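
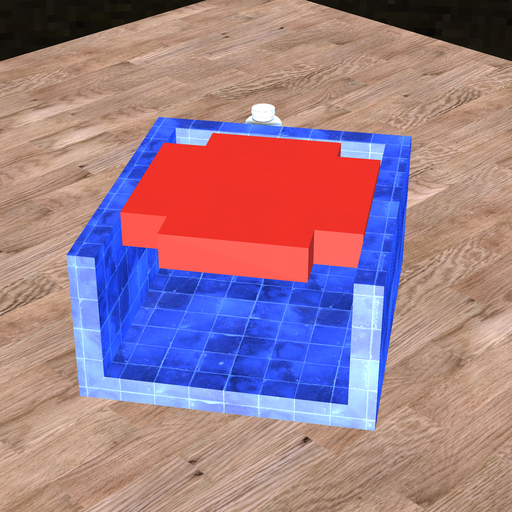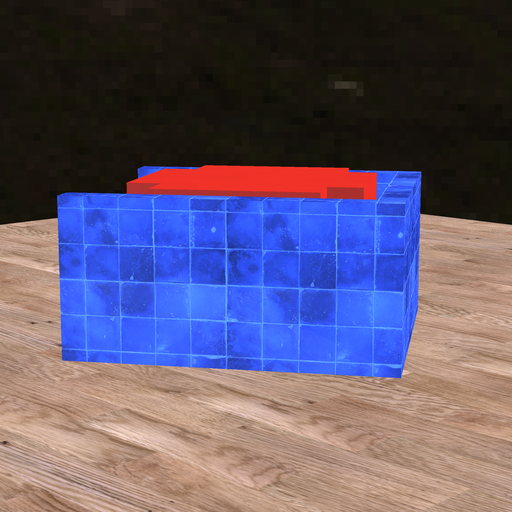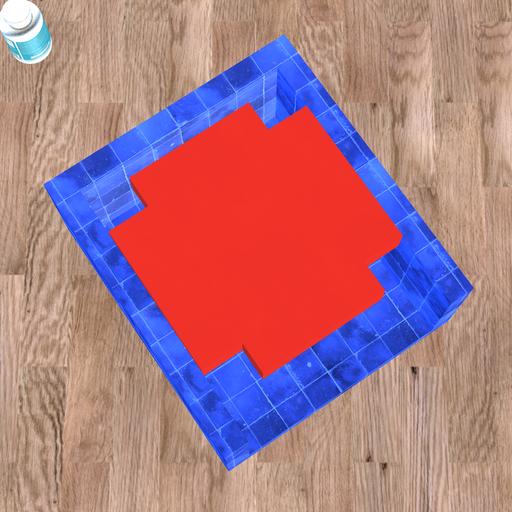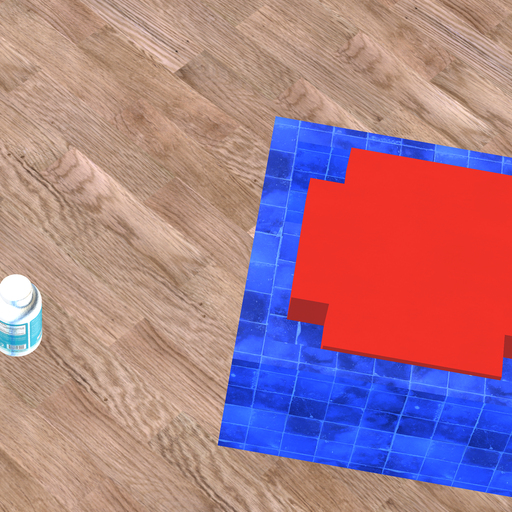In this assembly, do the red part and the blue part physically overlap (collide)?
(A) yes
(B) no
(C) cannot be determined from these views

(B) no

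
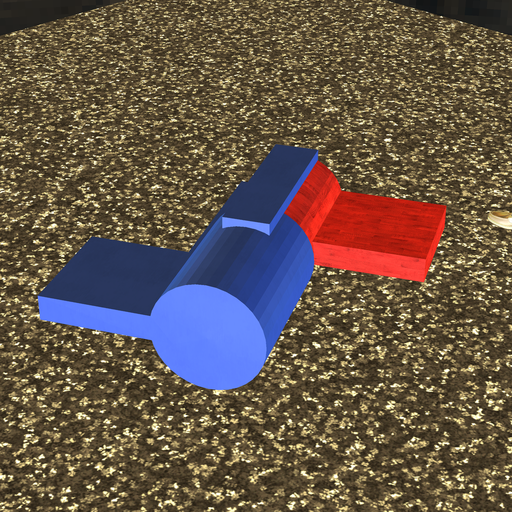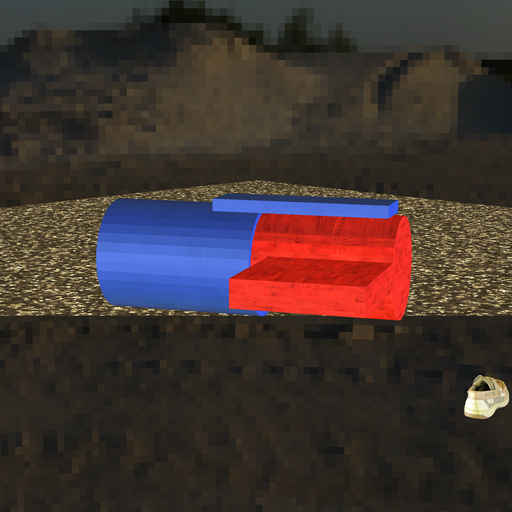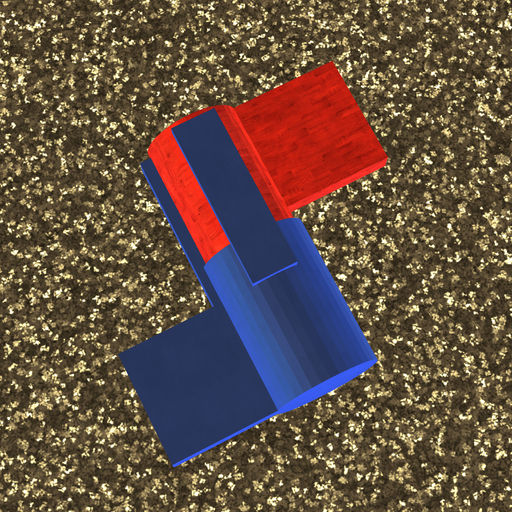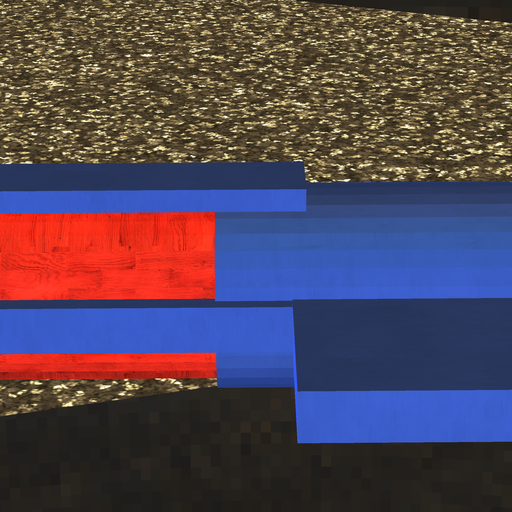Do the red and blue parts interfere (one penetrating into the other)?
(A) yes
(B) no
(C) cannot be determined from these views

(A) yes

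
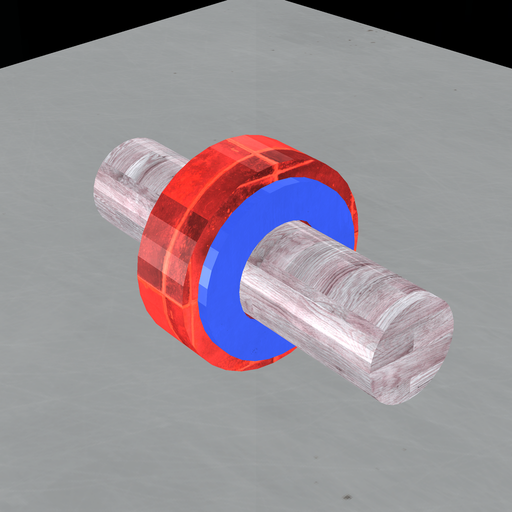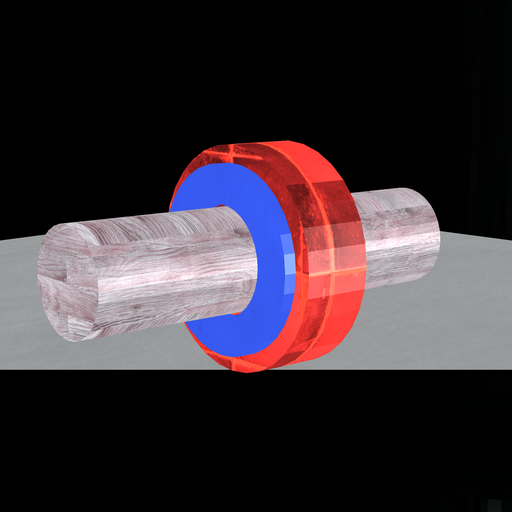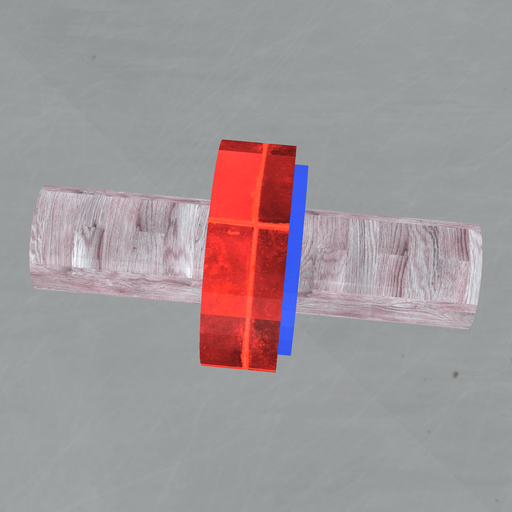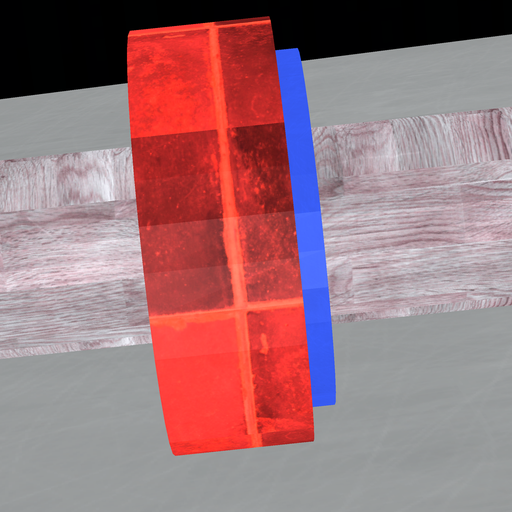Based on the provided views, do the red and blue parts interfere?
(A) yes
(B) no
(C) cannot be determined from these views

(A) yes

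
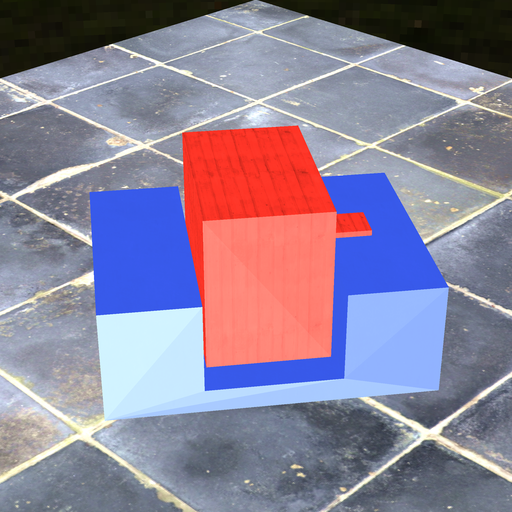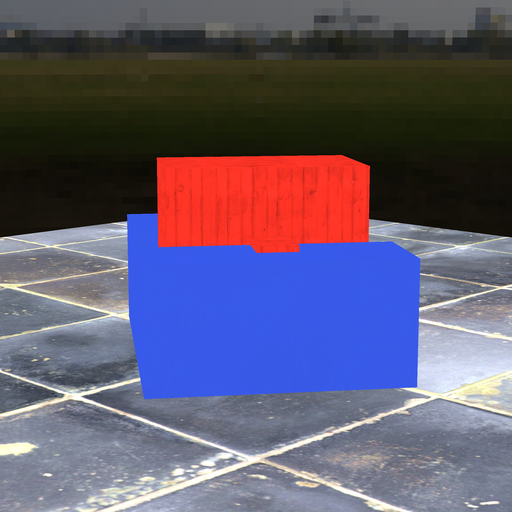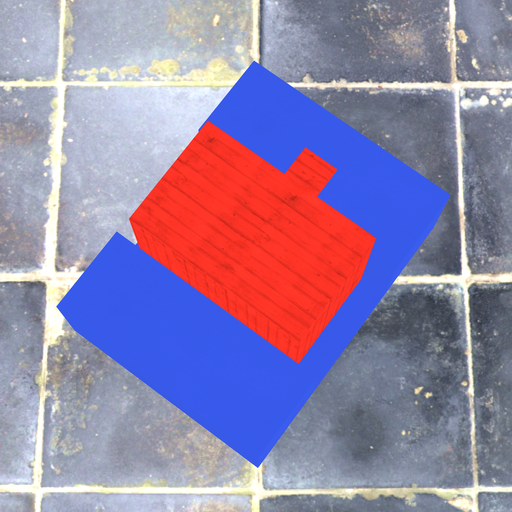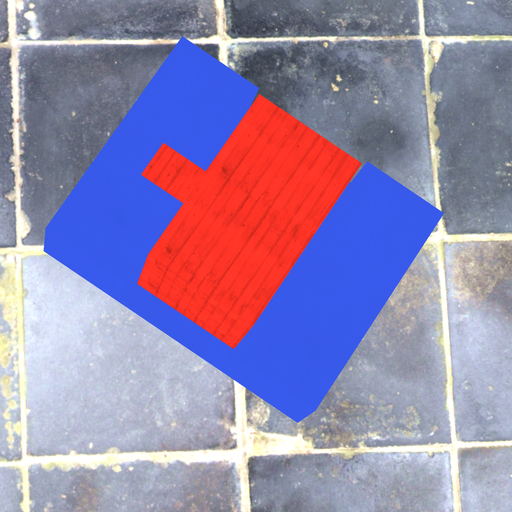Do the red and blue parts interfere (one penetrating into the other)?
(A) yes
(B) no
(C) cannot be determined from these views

(B) no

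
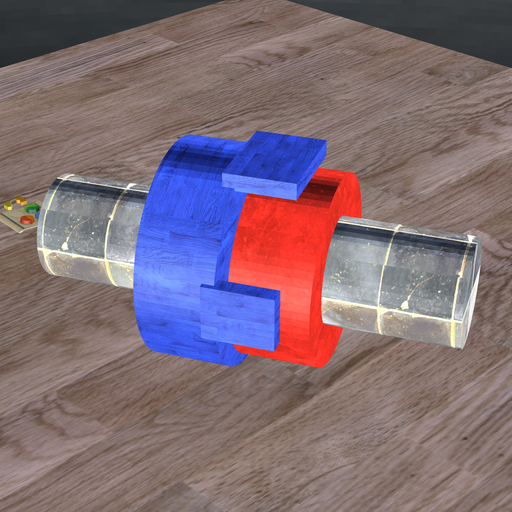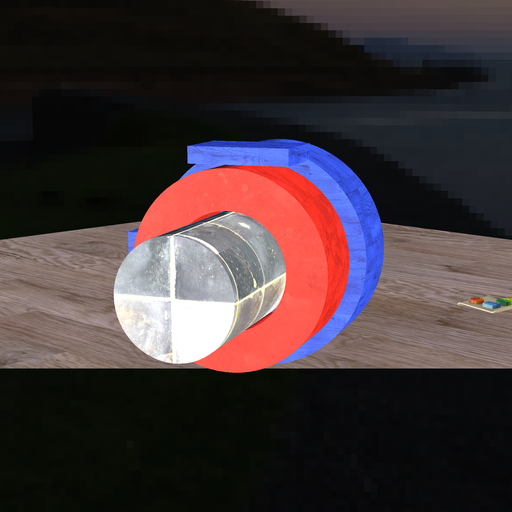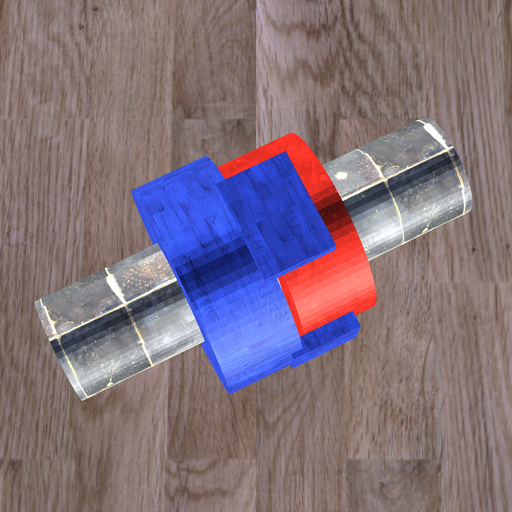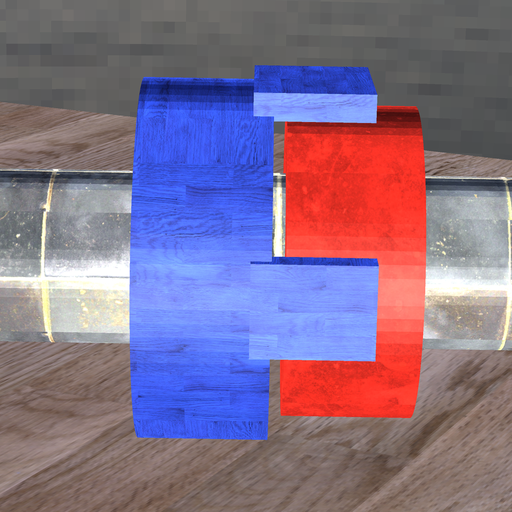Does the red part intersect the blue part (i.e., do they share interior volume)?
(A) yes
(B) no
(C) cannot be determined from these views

(B) no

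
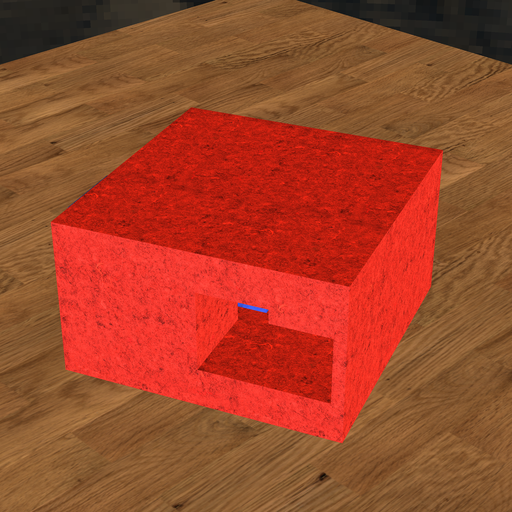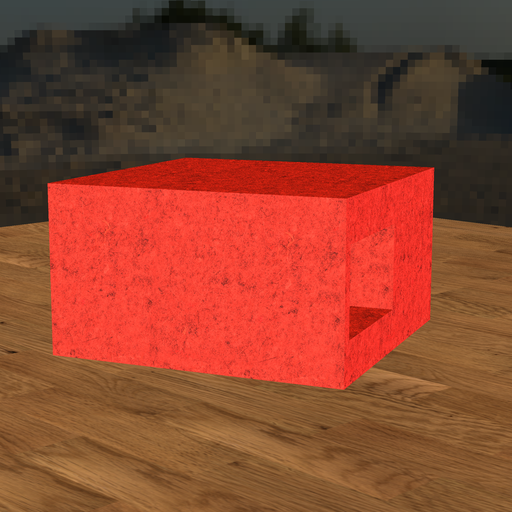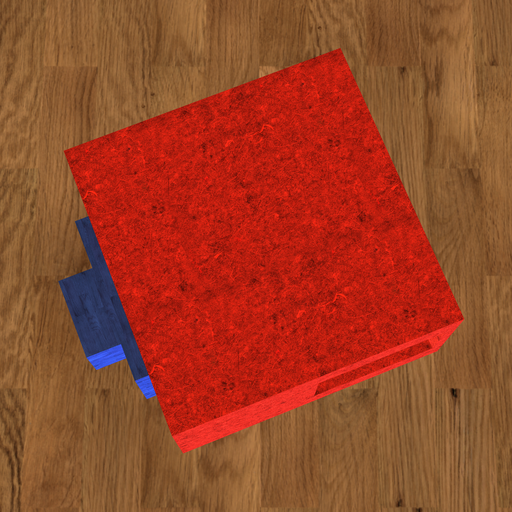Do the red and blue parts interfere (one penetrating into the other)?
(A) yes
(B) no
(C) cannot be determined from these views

(C) cannot be determined from these views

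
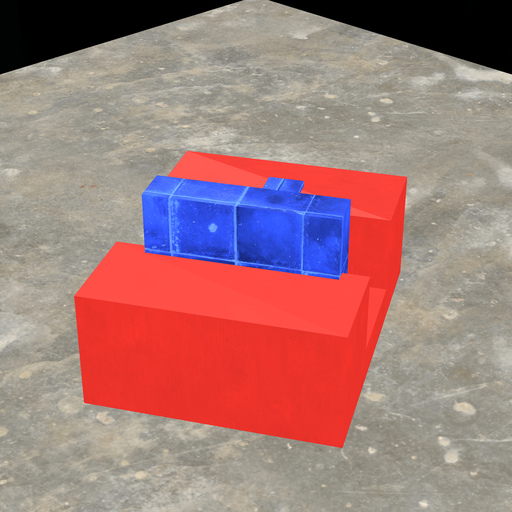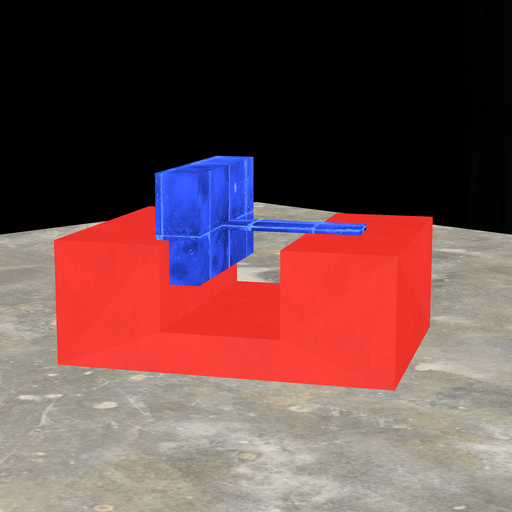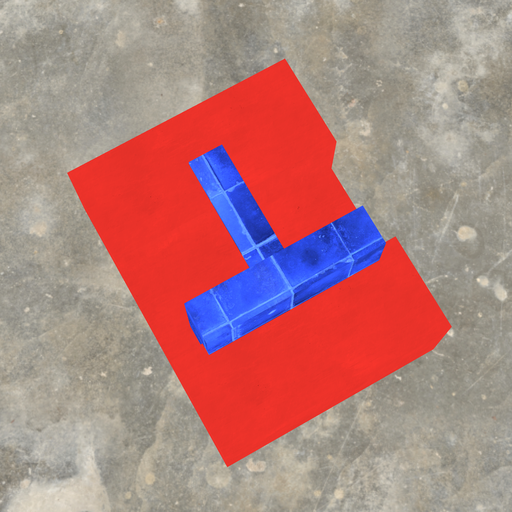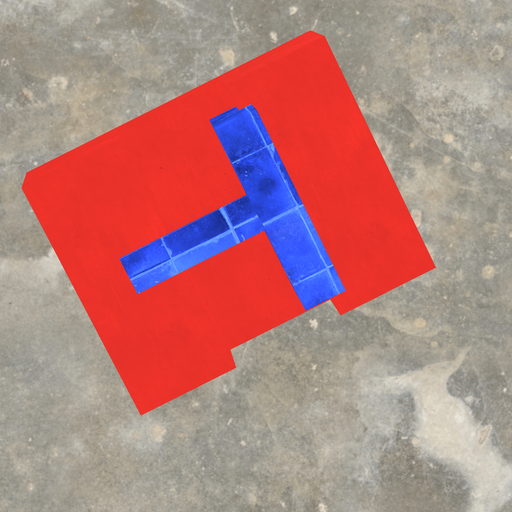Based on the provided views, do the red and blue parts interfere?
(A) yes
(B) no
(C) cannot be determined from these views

(A) yes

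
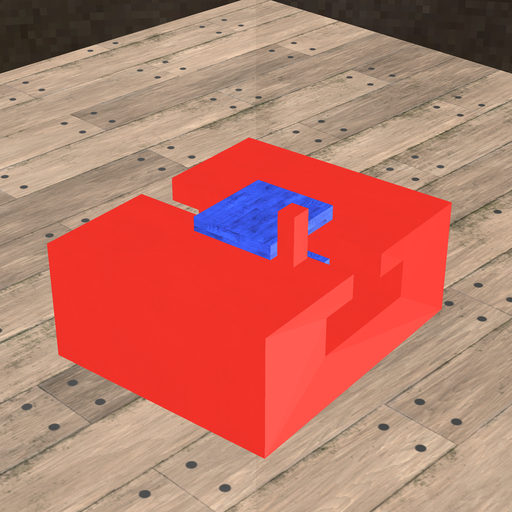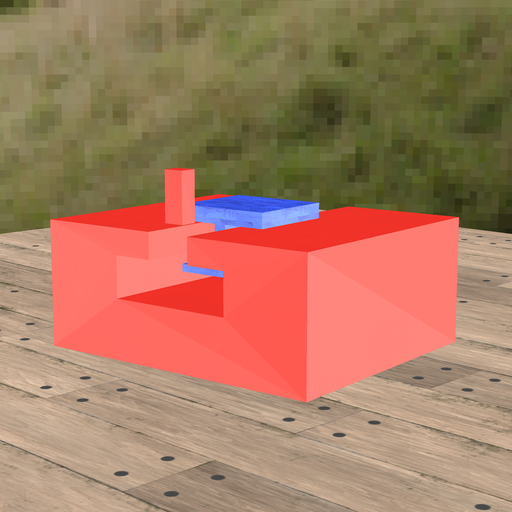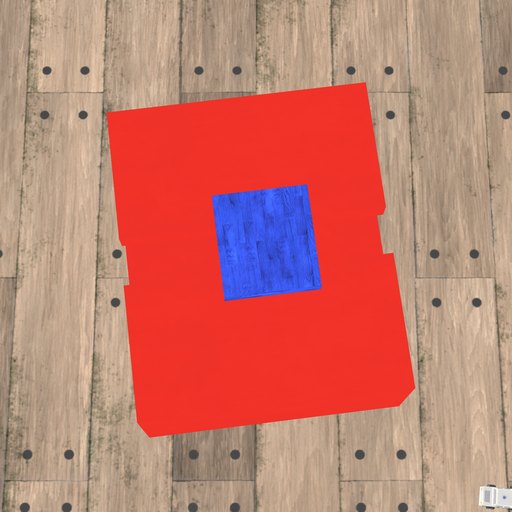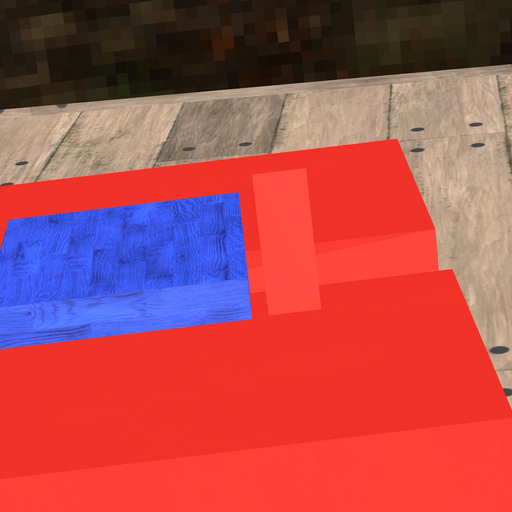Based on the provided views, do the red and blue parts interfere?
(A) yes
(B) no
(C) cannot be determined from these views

(B) no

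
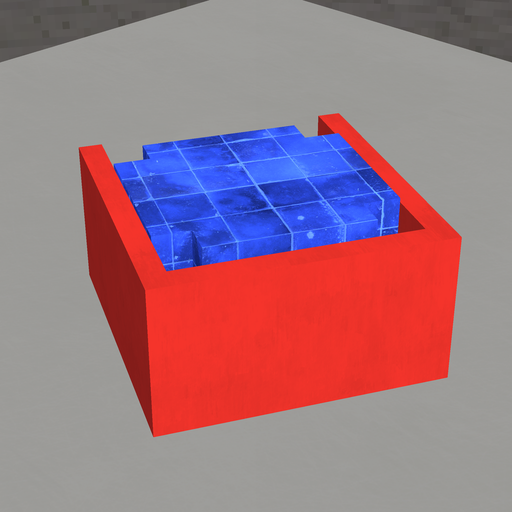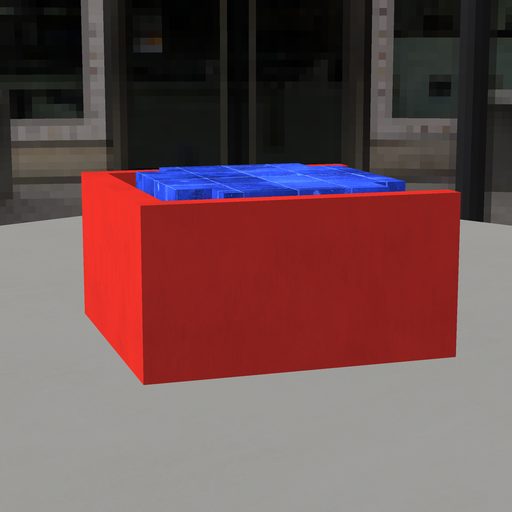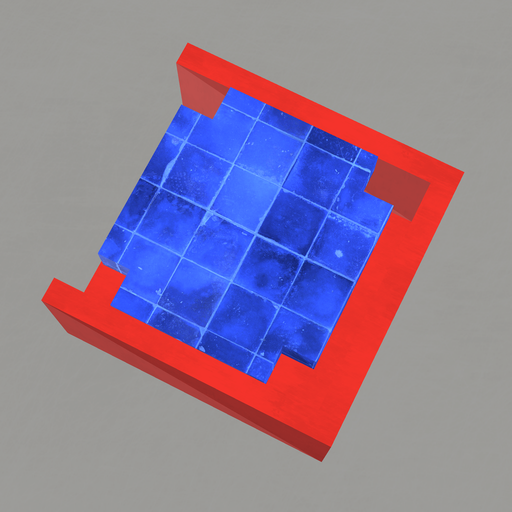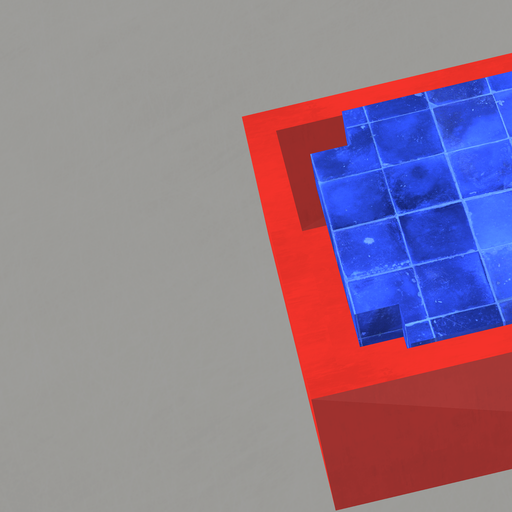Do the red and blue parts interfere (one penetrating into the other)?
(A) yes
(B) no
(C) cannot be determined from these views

(B) no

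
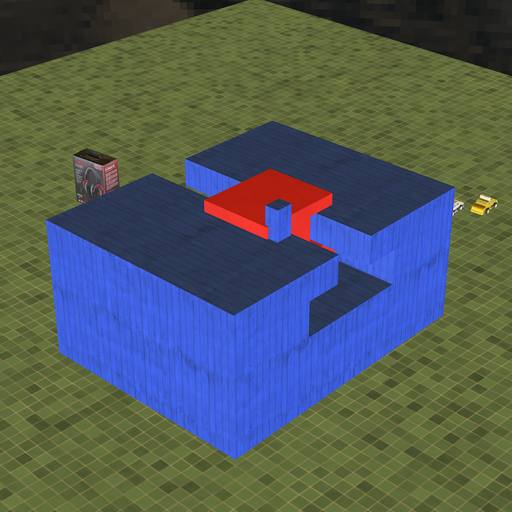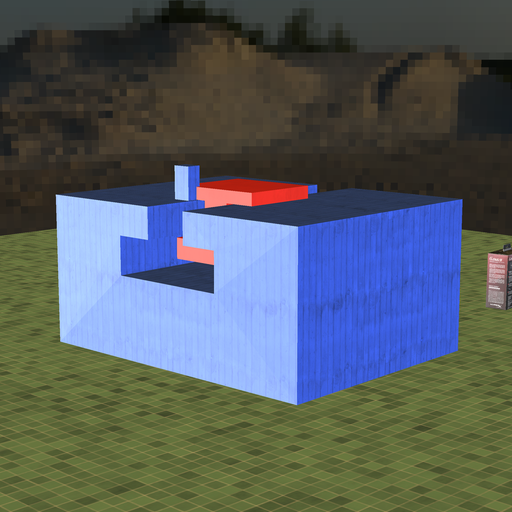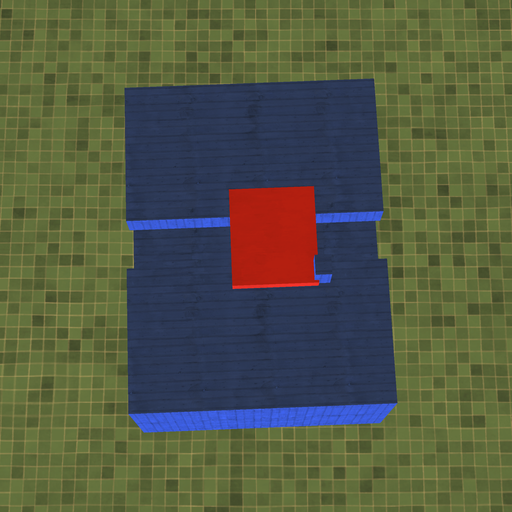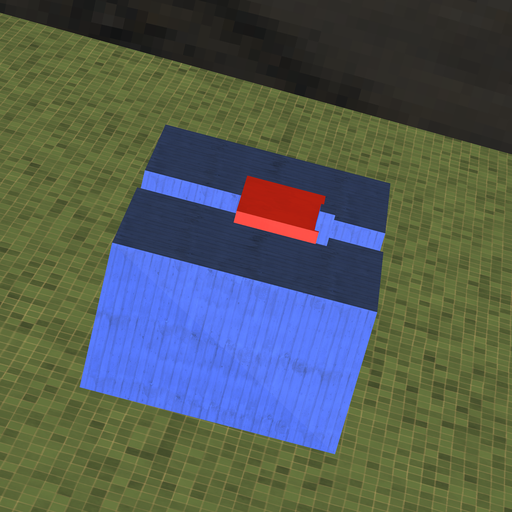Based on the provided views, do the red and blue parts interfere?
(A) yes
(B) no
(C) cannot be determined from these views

(A) yes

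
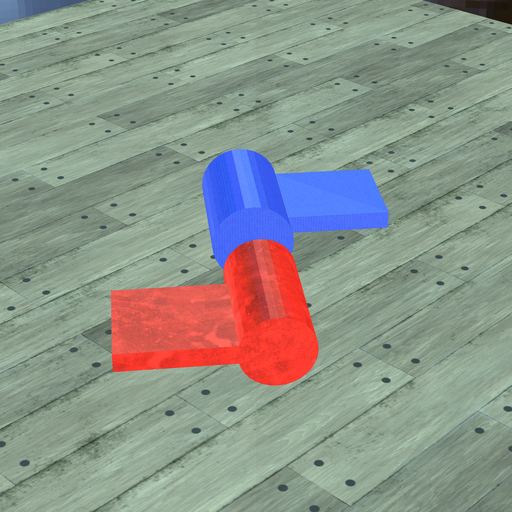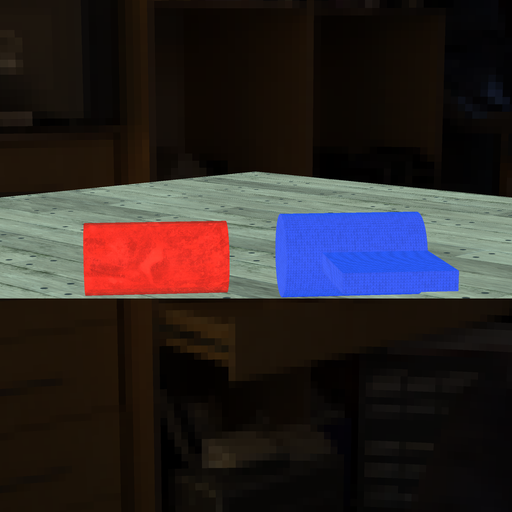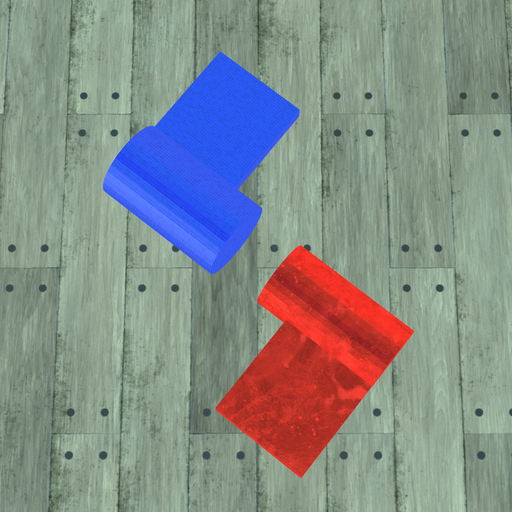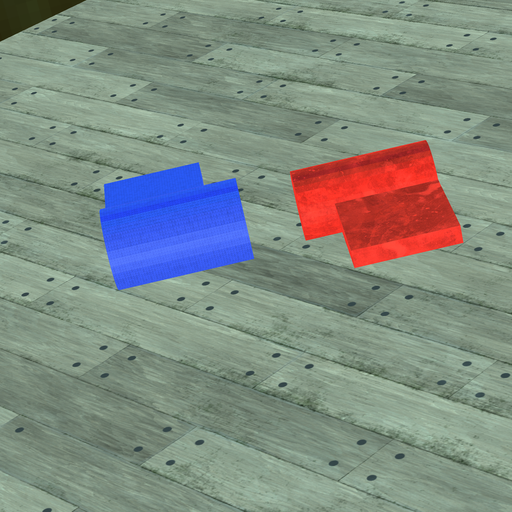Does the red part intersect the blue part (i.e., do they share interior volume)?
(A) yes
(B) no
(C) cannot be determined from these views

(B) no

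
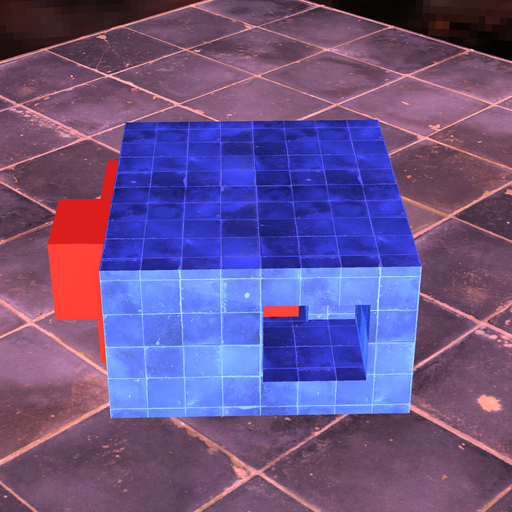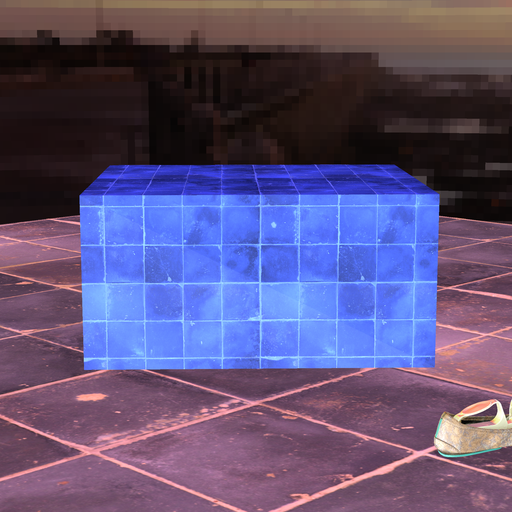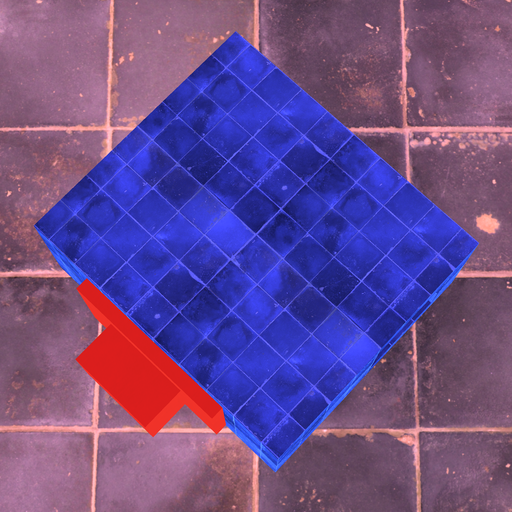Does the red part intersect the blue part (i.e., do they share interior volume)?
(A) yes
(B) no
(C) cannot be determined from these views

(C) cannot be determined from these views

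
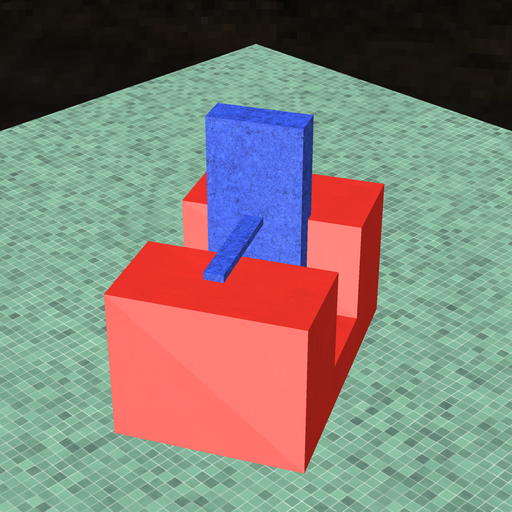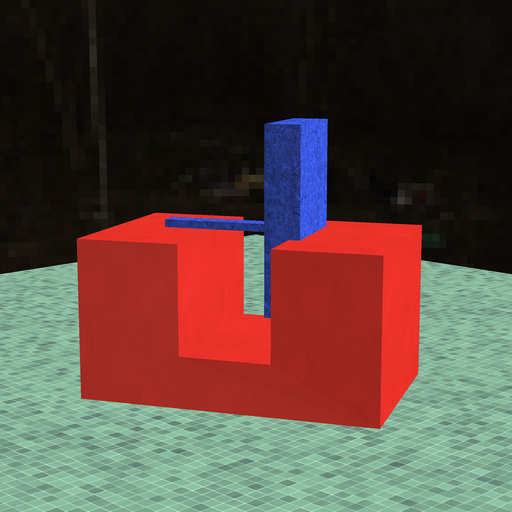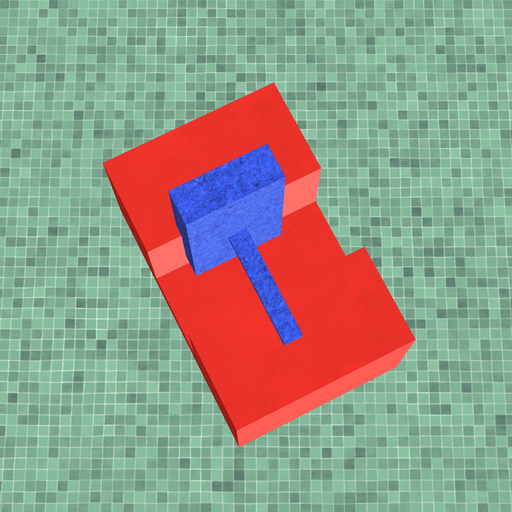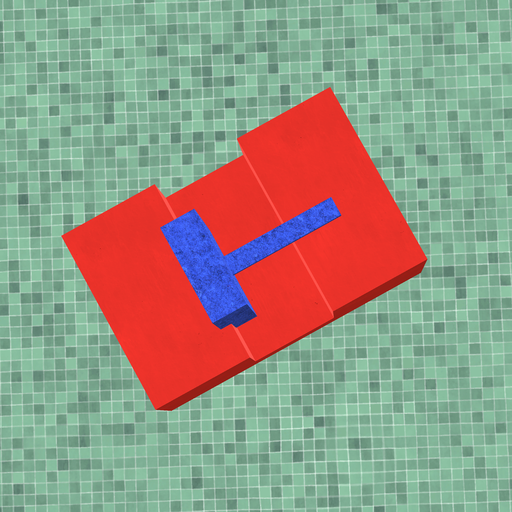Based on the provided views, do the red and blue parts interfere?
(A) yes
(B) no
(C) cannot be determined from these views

(A) yes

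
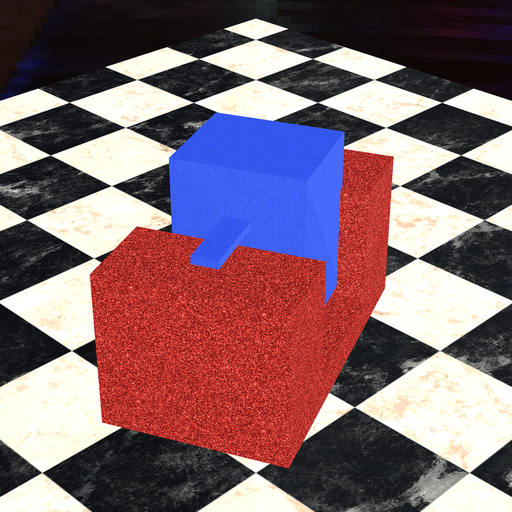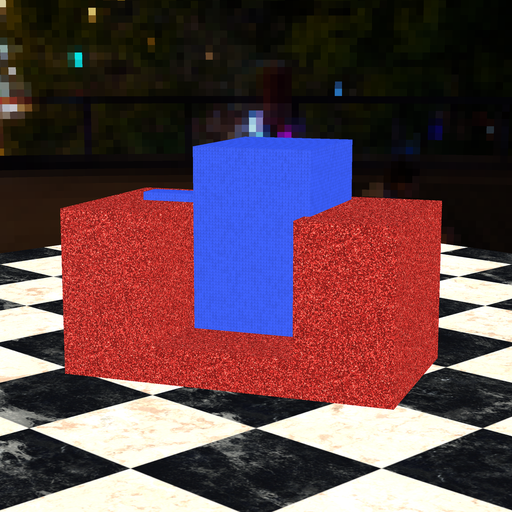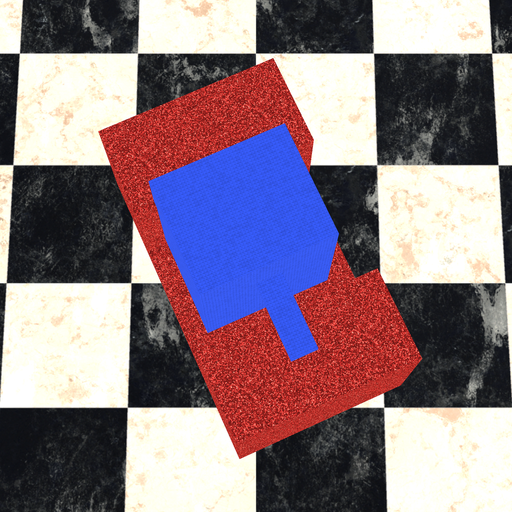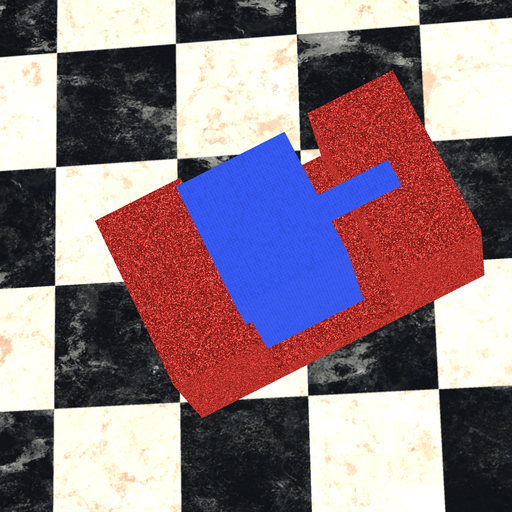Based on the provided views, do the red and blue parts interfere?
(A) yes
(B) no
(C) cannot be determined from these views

(A) yes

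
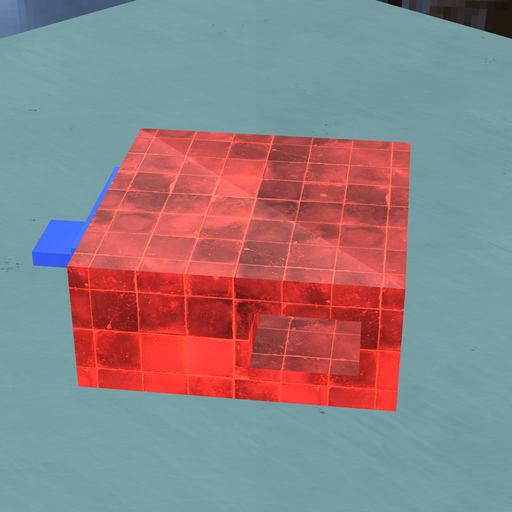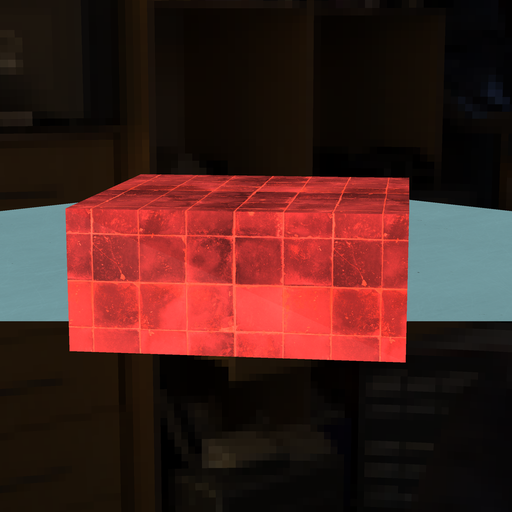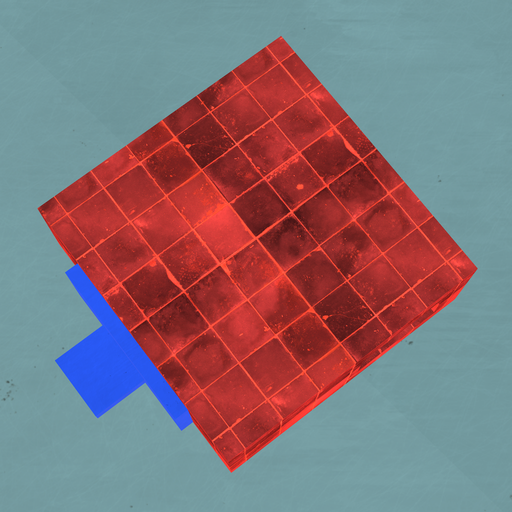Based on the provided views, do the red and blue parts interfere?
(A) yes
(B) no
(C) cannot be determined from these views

(C) cannot be determined from these views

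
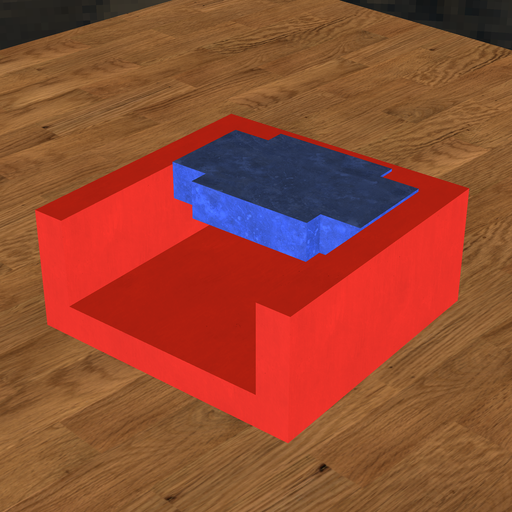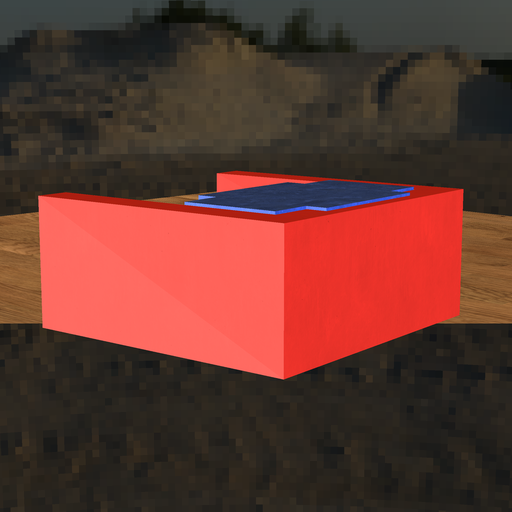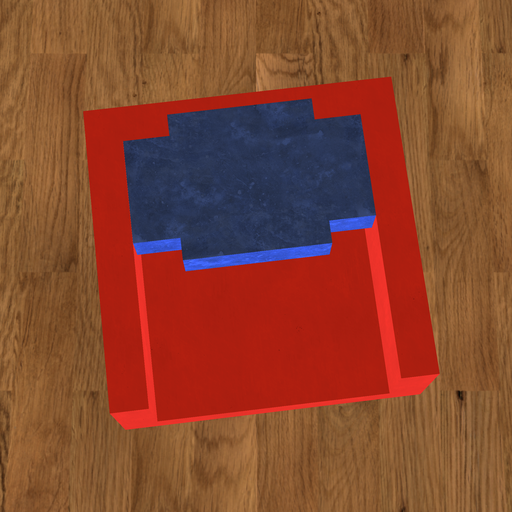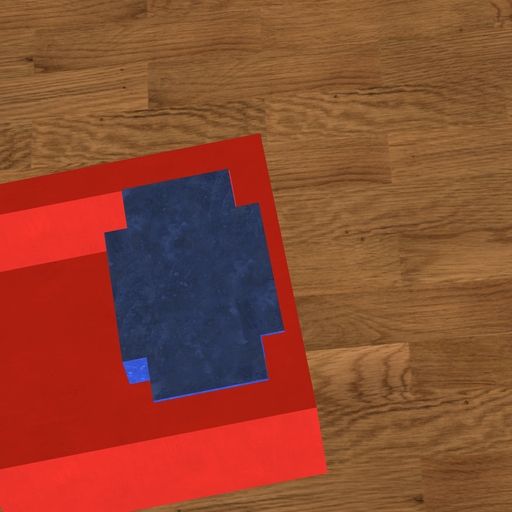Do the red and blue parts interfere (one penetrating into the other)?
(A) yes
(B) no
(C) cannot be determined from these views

(A) yes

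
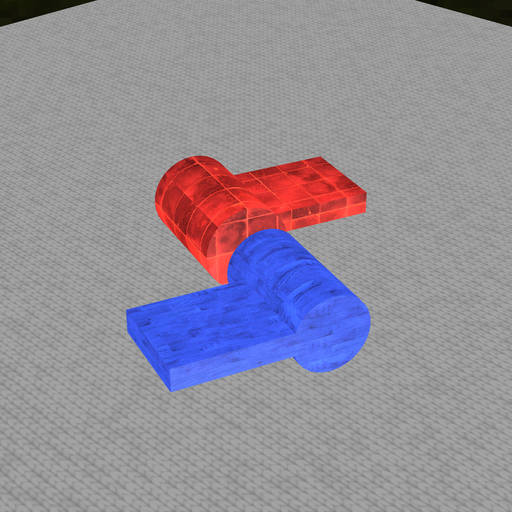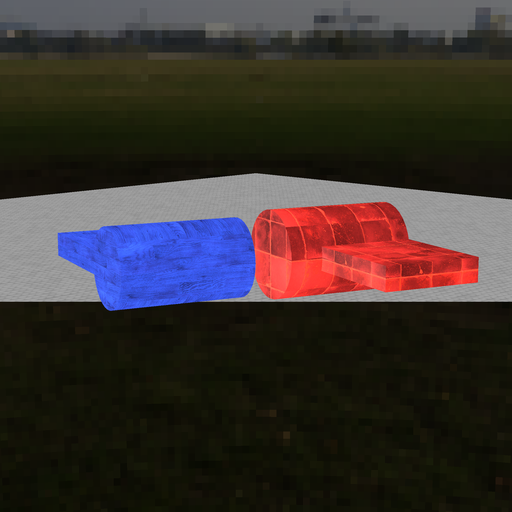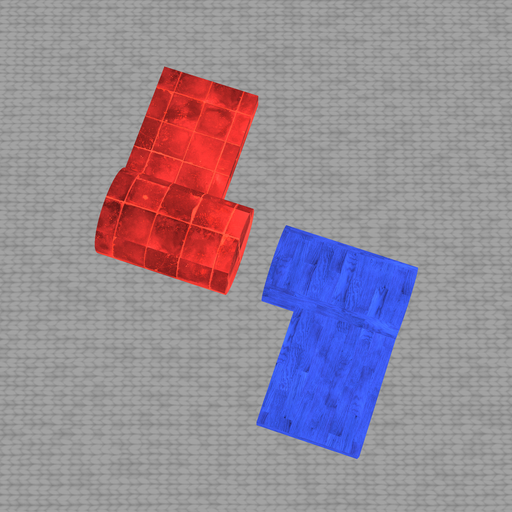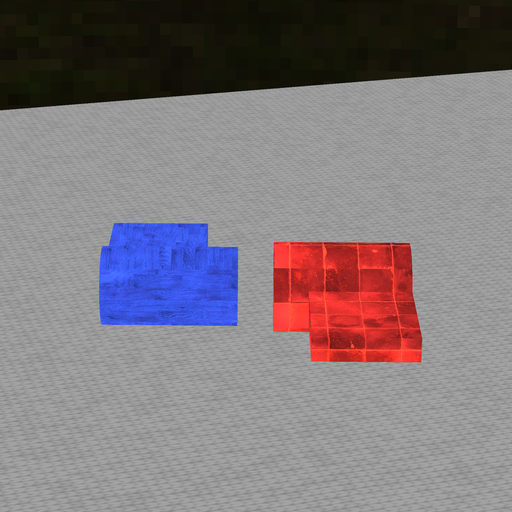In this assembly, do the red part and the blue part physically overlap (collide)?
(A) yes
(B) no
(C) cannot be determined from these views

(B) no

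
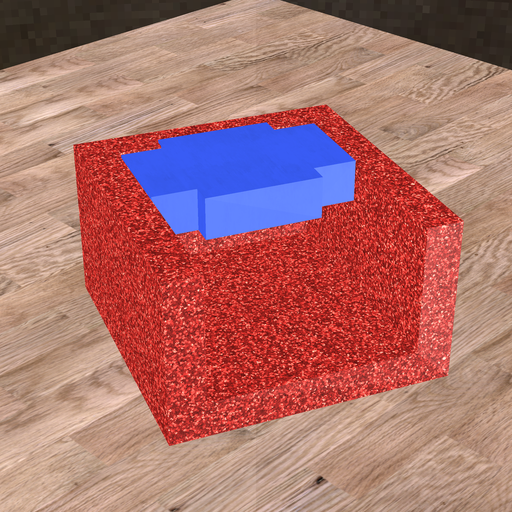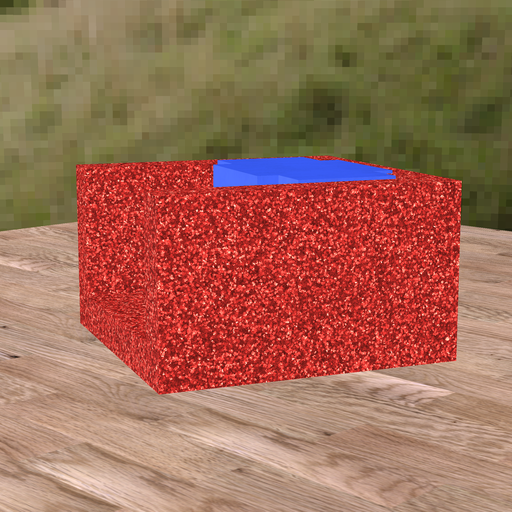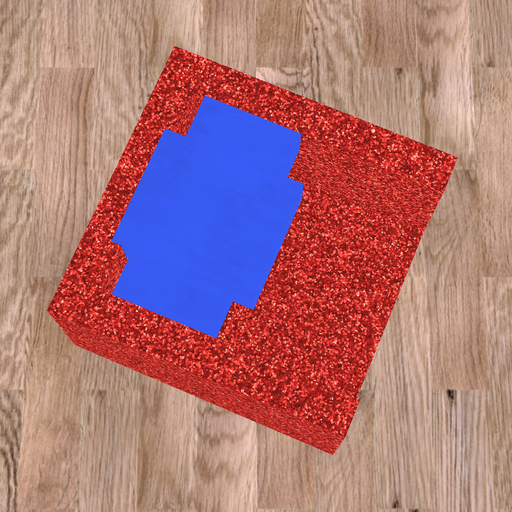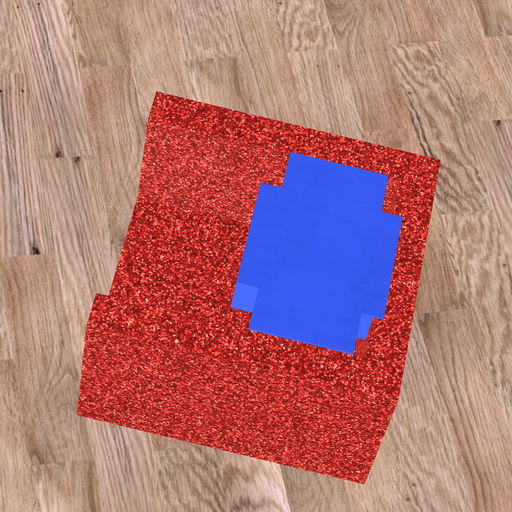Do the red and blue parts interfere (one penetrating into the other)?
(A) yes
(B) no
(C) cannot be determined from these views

(A) yes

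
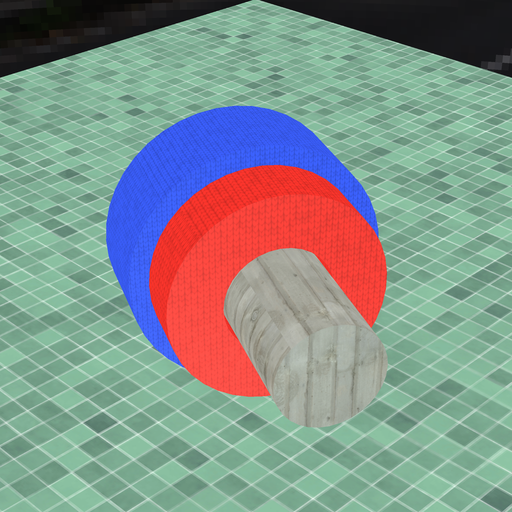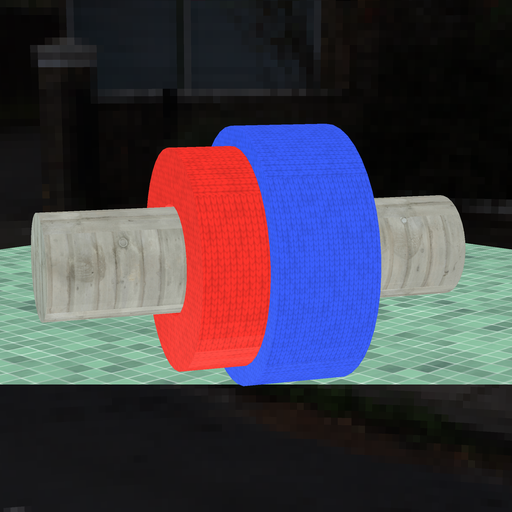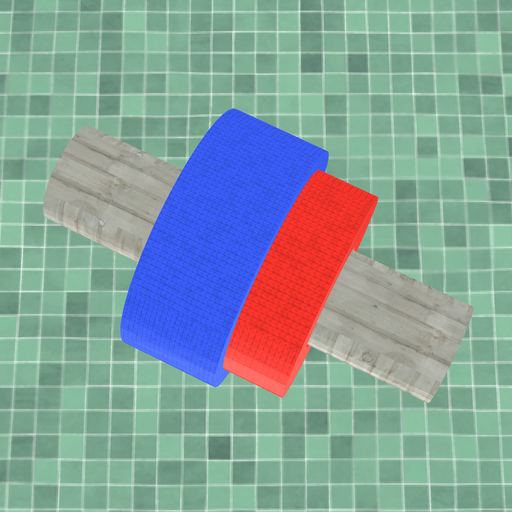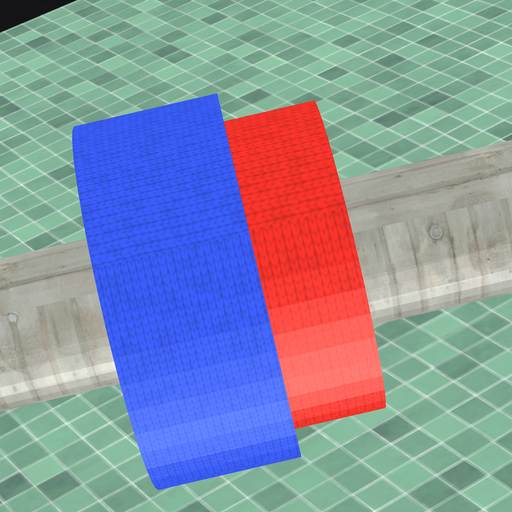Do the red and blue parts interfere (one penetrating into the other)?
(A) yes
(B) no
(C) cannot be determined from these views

(A) yes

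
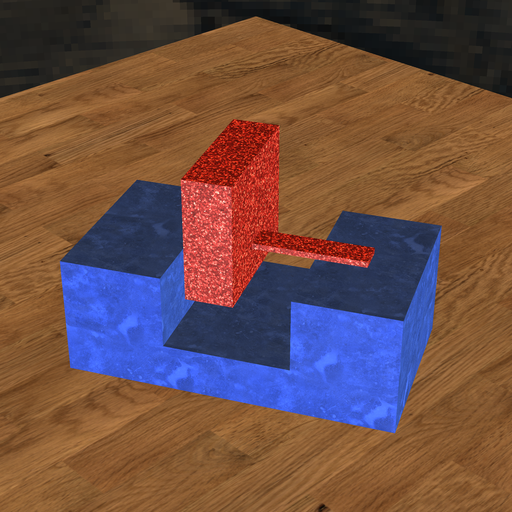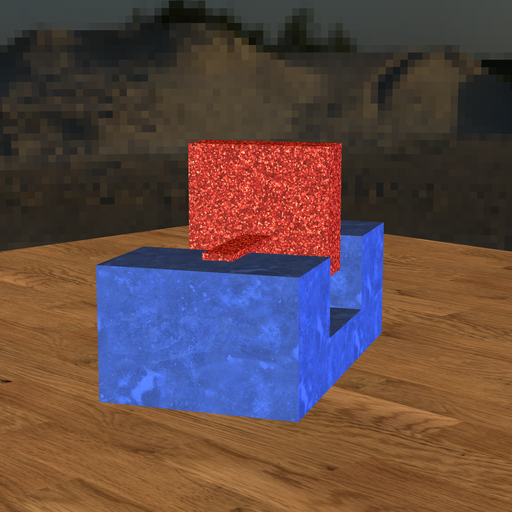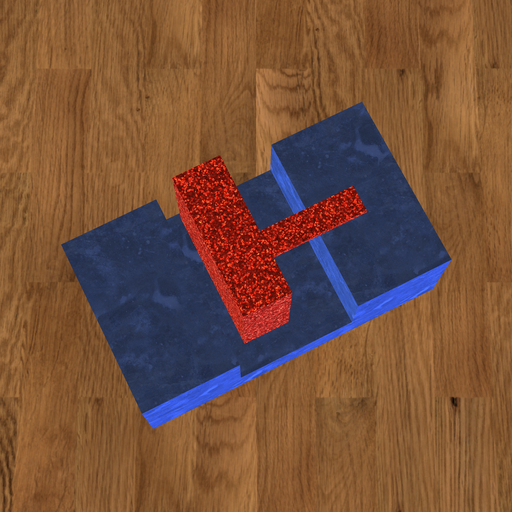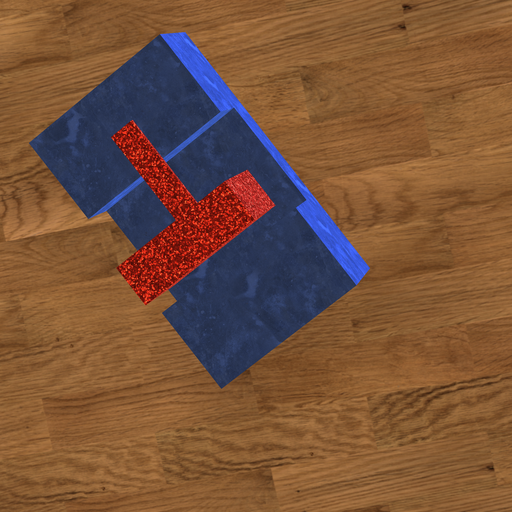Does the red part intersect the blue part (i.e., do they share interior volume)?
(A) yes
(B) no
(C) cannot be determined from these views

(B) no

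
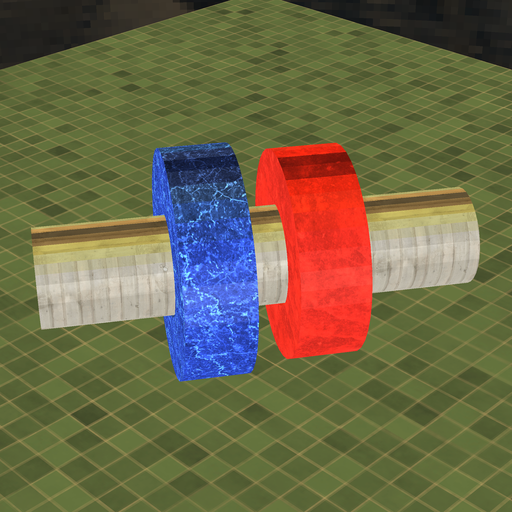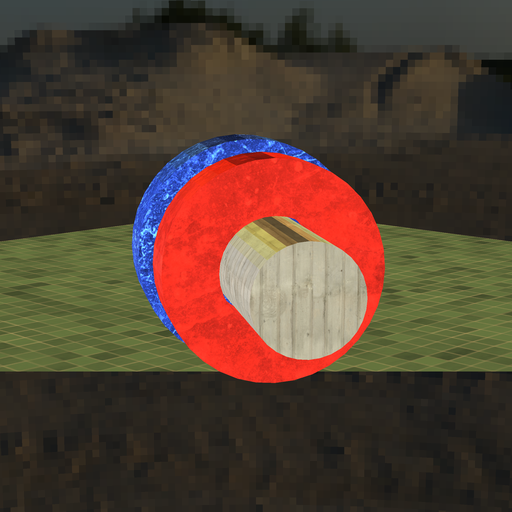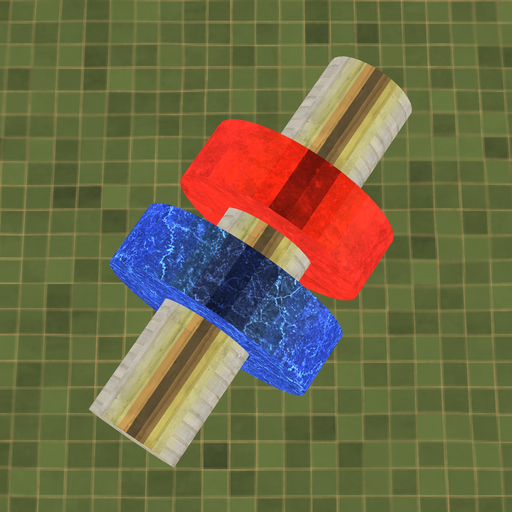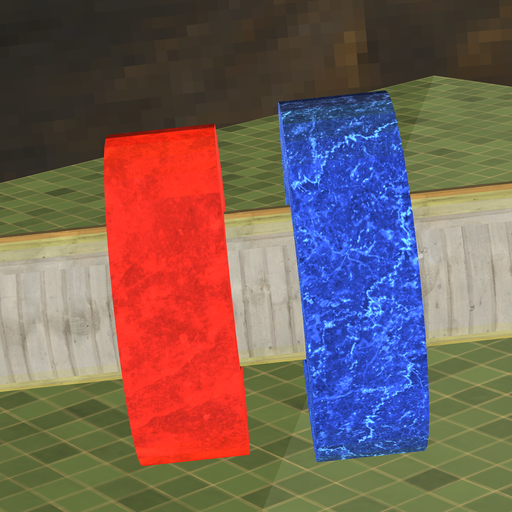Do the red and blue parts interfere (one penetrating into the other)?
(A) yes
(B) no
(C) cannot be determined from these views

(B) no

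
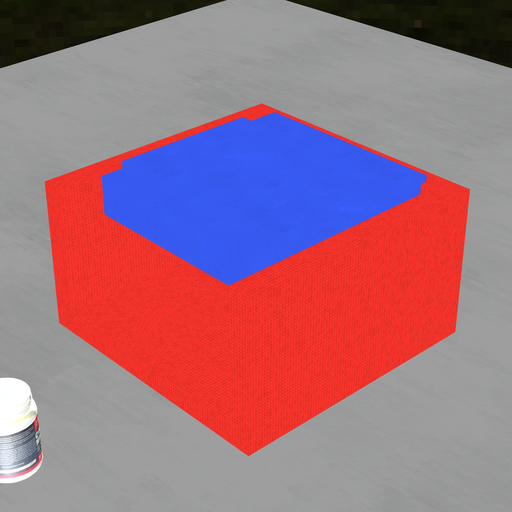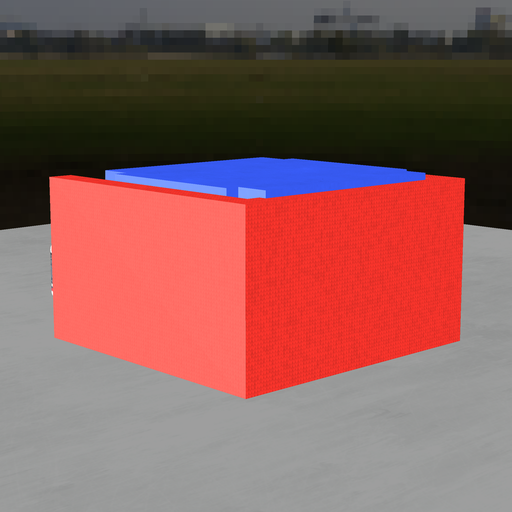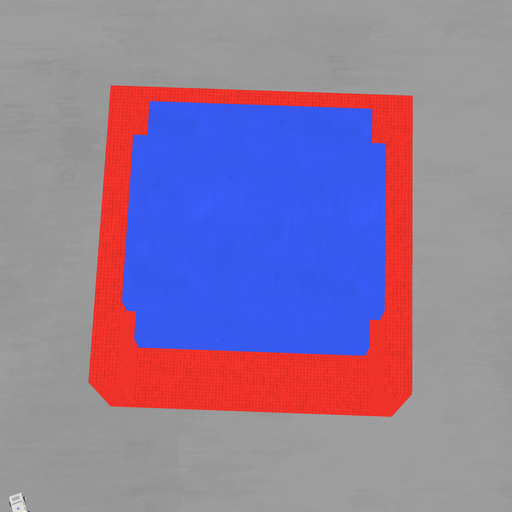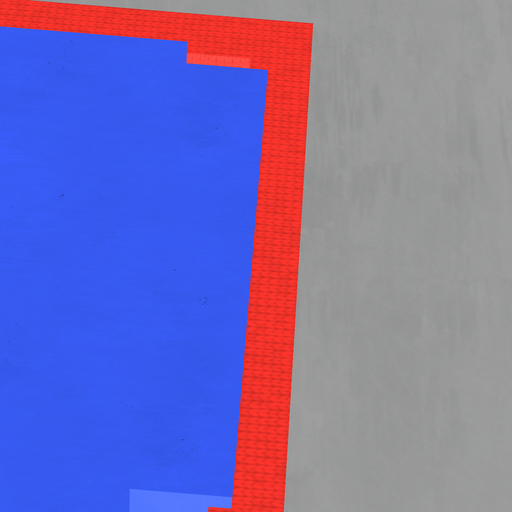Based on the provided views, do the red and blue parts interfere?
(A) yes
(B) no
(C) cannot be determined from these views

(A) yes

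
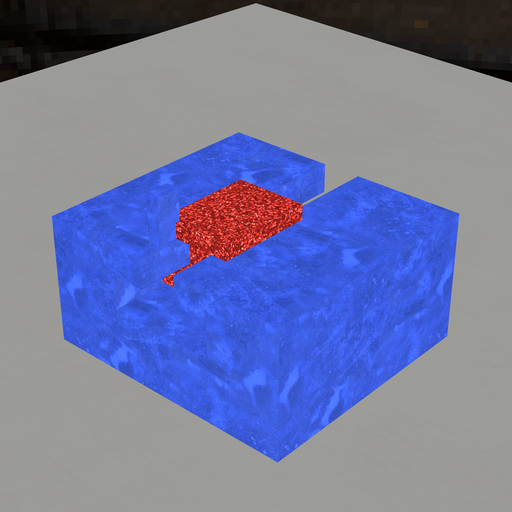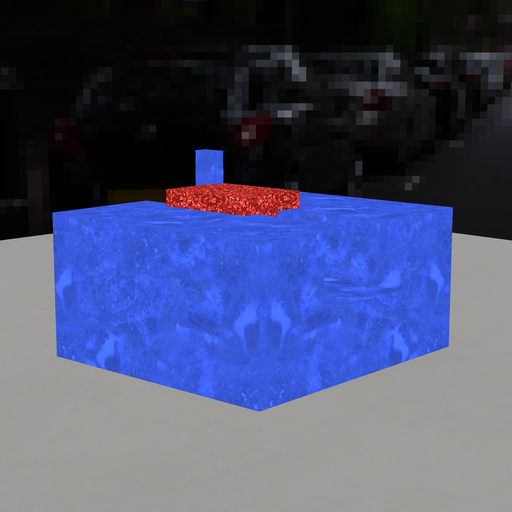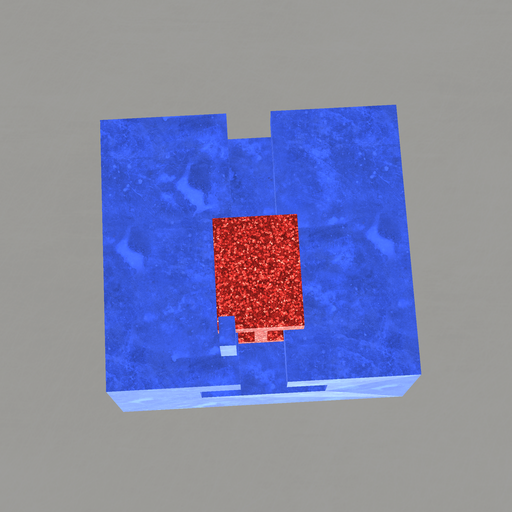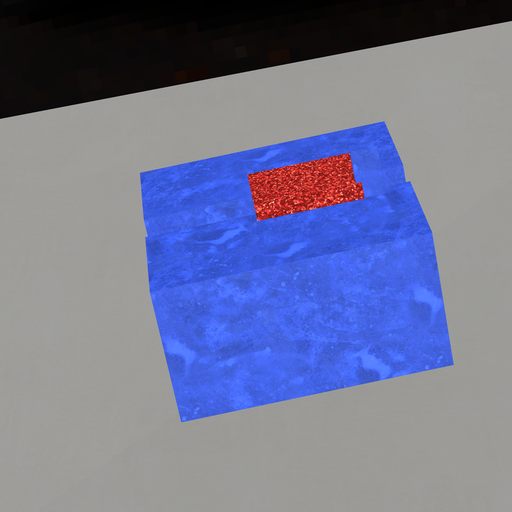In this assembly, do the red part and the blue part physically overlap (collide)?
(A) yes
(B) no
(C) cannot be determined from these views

(A) yes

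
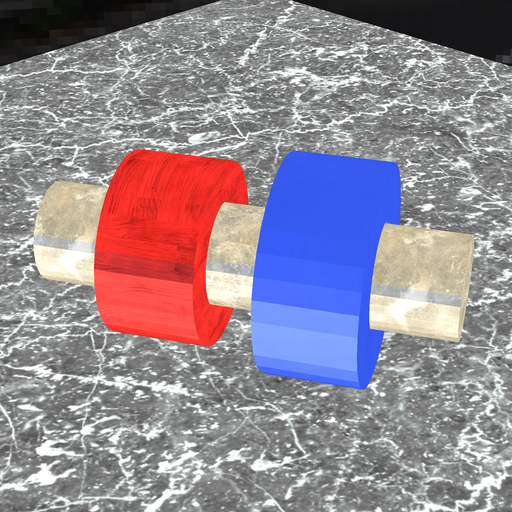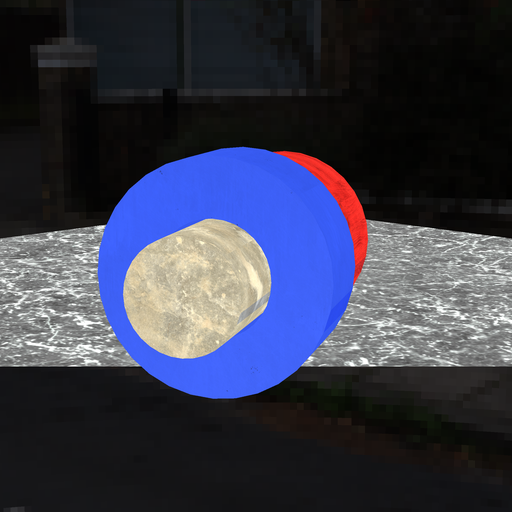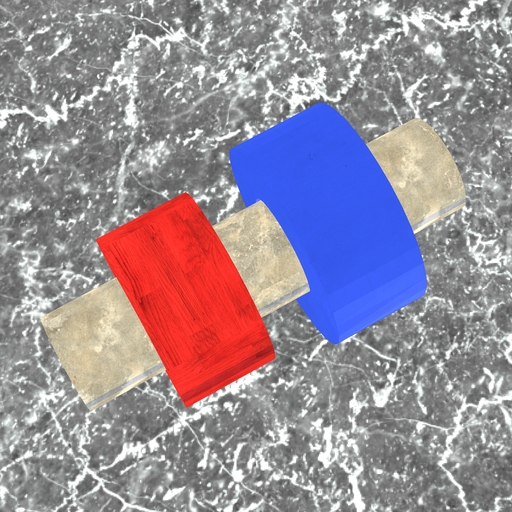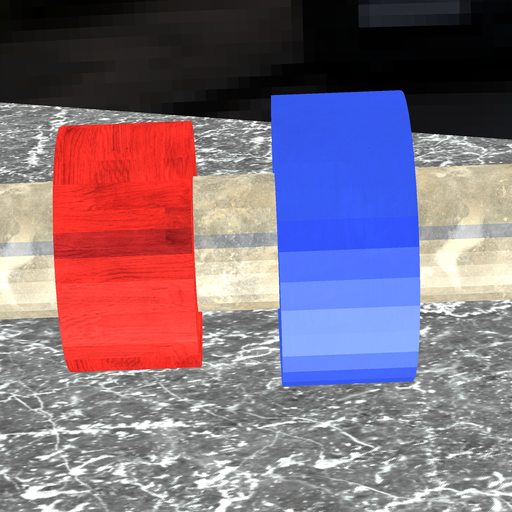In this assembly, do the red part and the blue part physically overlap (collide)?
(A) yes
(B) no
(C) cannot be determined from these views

(B) no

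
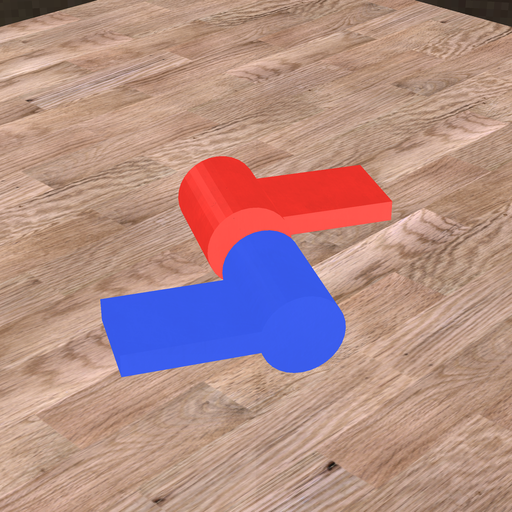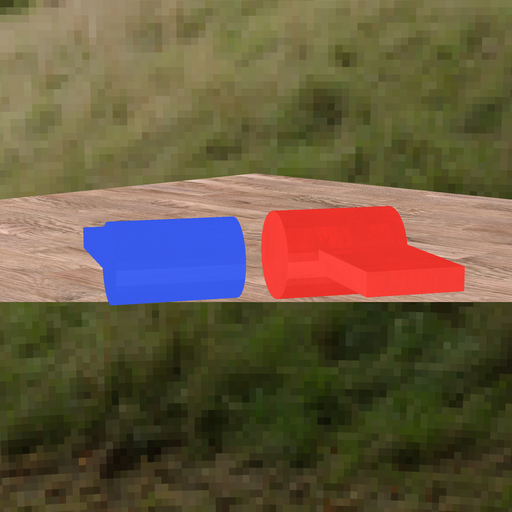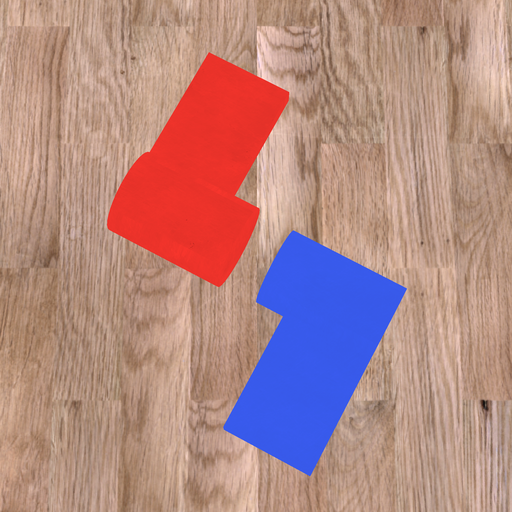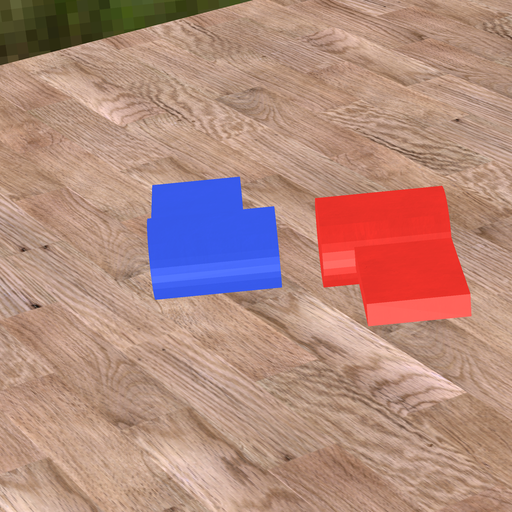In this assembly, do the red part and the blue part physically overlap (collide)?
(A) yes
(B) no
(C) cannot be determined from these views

(B) no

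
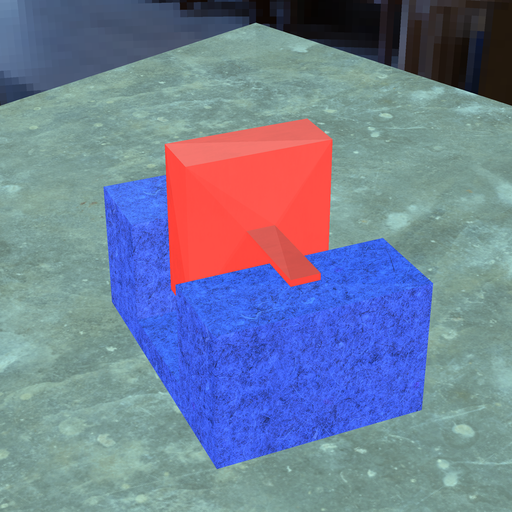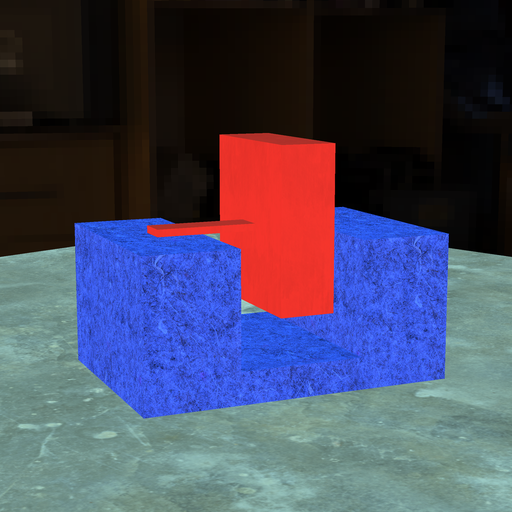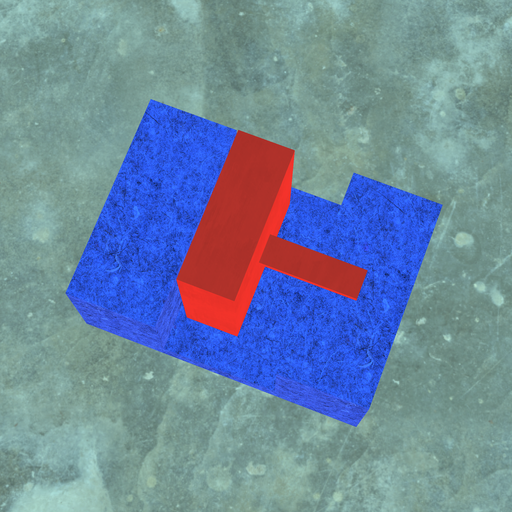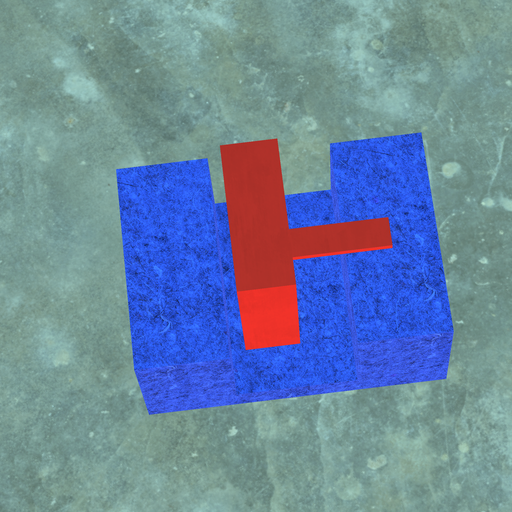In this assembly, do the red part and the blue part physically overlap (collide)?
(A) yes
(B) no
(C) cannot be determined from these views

(B) no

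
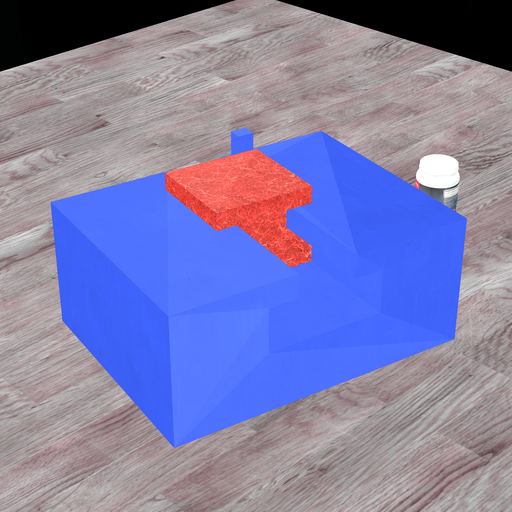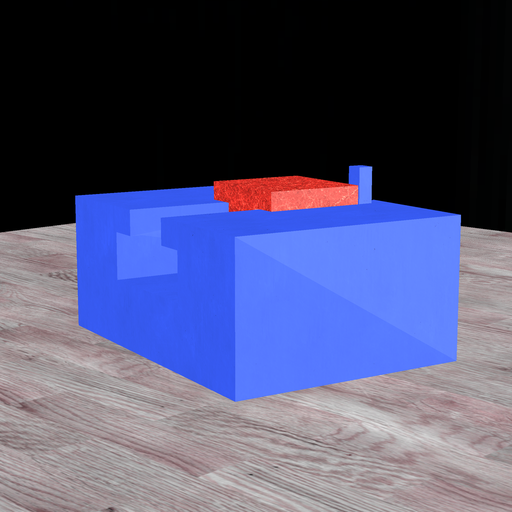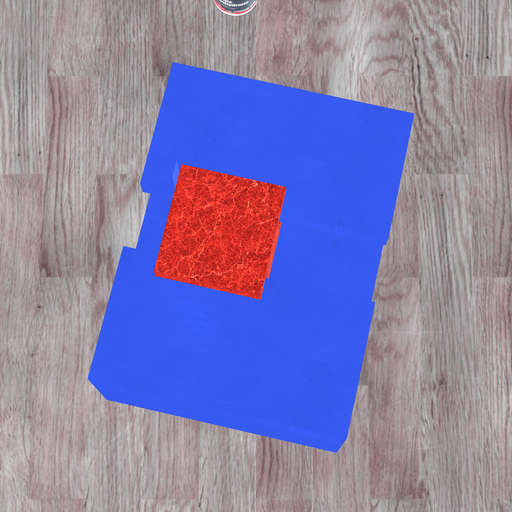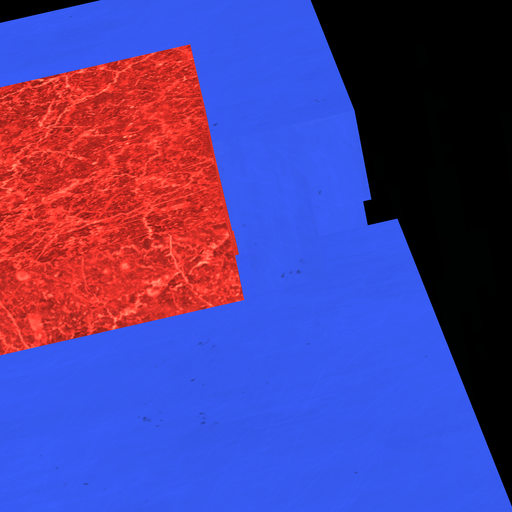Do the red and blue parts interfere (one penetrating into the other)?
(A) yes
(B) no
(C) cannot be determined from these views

(B) no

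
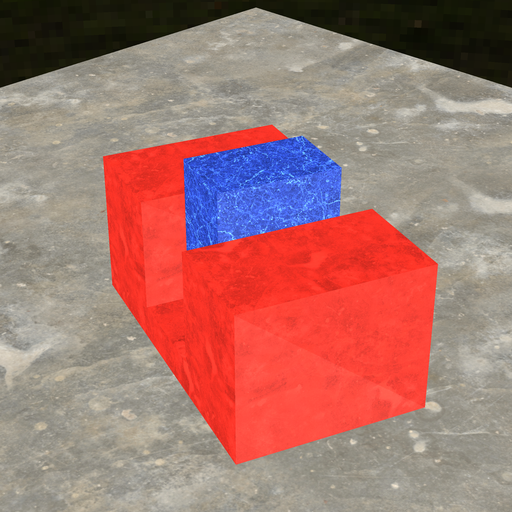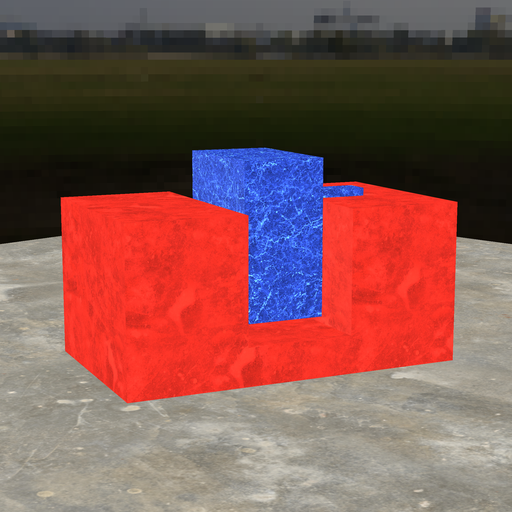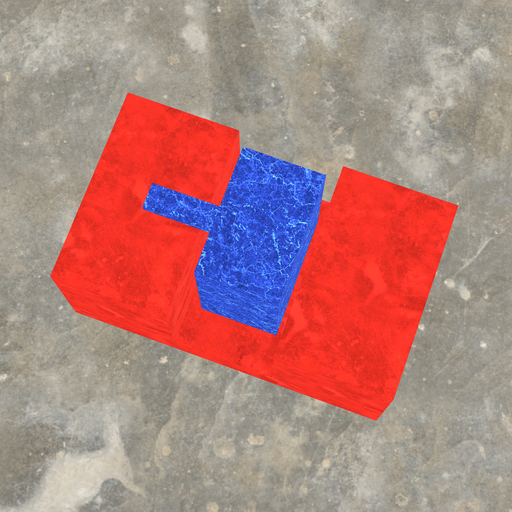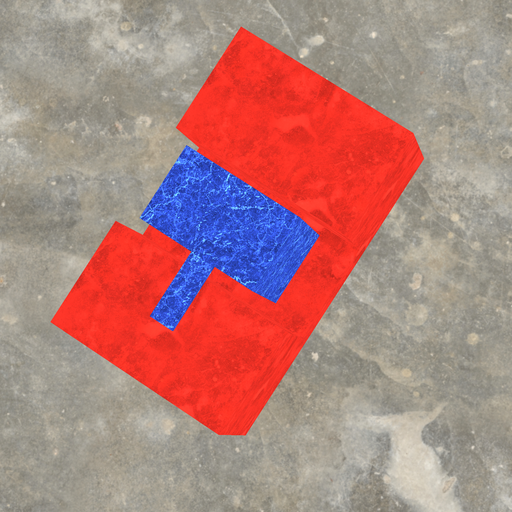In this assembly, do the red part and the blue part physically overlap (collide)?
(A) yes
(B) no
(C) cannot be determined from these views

(B) no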